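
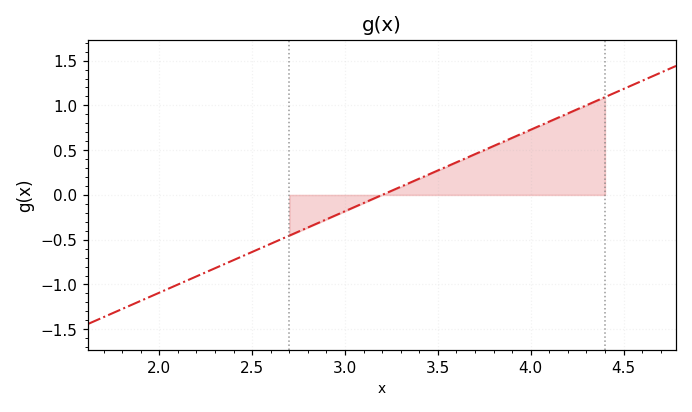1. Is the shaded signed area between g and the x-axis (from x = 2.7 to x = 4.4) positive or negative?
positive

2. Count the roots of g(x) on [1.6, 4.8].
1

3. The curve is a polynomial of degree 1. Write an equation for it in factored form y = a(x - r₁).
y = 0.91(x - 3.2)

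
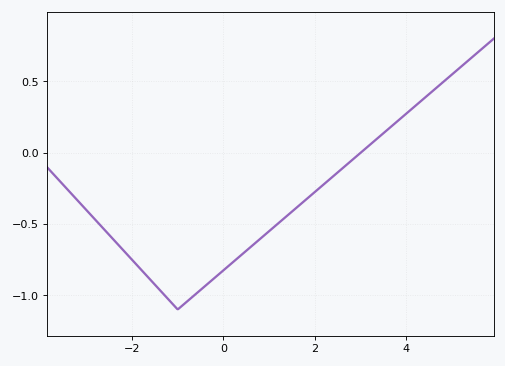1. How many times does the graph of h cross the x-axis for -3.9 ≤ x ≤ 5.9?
1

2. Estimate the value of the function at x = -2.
-0.75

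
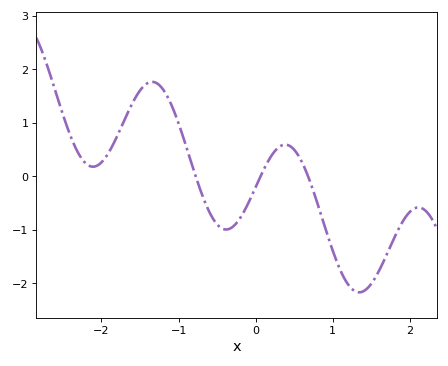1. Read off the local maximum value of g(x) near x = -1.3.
1.8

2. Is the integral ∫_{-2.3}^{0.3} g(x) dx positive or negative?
positive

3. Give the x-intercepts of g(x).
-0.8, 0.1, 0.7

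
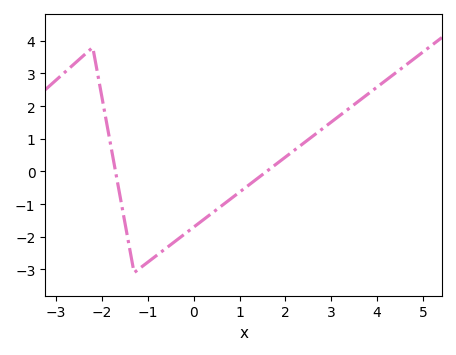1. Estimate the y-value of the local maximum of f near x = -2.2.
3.8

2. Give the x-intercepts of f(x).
-1.8, 1.6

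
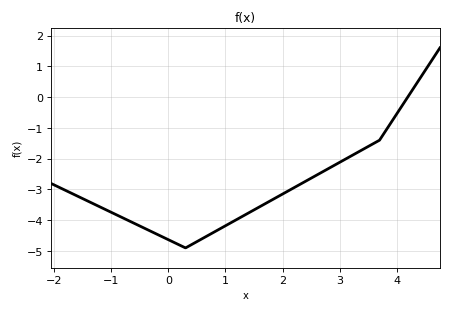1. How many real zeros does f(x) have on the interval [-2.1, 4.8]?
1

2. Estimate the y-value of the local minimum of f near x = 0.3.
-4.9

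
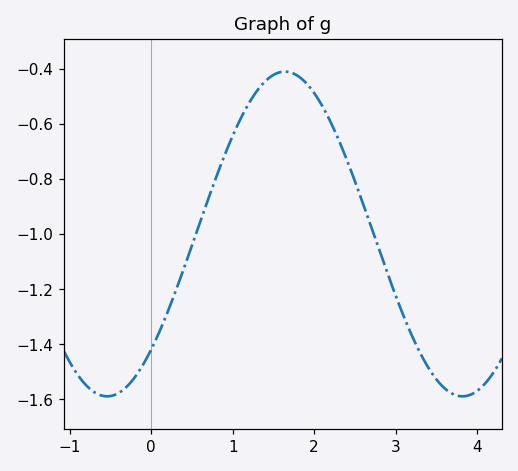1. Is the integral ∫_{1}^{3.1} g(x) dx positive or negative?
negative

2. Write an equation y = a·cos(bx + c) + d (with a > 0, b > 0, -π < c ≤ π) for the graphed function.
y = 0.59cos(1.44x - 2.36) - 1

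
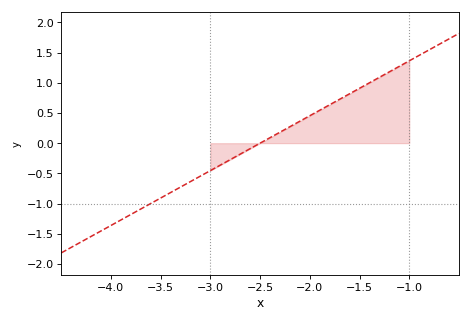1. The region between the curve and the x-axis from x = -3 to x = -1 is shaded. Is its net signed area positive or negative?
positive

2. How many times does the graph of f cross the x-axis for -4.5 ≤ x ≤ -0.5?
1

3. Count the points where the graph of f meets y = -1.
1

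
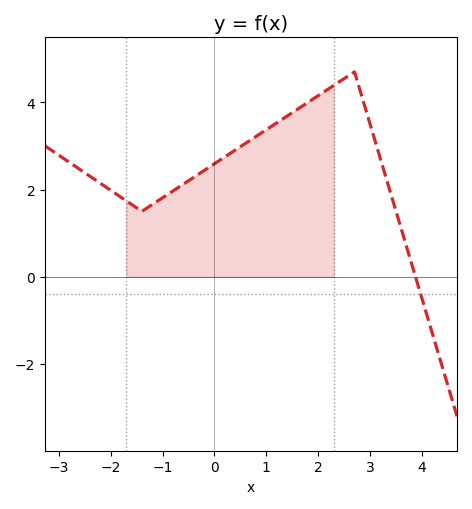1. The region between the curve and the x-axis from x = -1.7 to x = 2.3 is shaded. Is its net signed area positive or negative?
positive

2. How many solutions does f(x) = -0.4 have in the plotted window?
1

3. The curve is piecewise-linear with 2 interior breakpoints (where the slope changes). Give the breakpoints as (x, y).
(-1.4, 1.5); (2.7, 4.7)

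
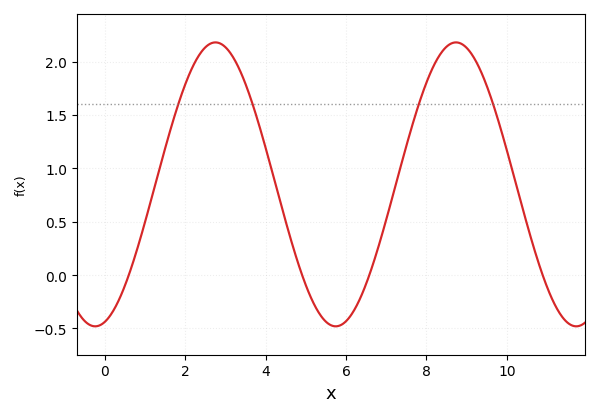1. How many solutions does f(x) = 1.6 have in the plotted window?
4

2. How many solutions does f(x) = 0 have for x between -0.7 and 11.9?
4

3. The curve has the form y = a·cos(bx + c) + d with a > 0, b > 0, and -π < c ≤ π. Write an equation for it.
y = 1.33cos(1.05x - 2.89) + 0.85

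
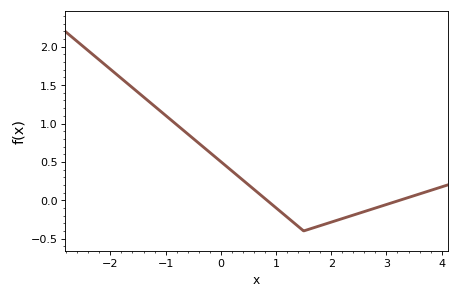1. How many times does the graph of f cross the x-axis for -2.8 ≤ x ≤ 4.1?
2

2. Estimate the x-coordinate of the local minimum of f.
1.5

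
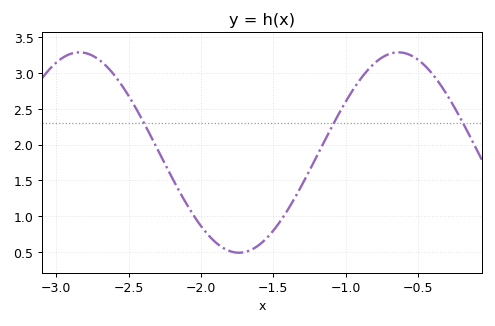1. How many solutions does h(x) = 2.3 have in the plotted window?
3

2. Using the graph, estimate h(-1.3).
1.45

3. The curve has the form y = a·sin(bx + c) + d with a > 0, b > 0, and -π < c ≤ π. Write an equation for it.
y = 1.4sin(2.85x - 2.9) + 1.89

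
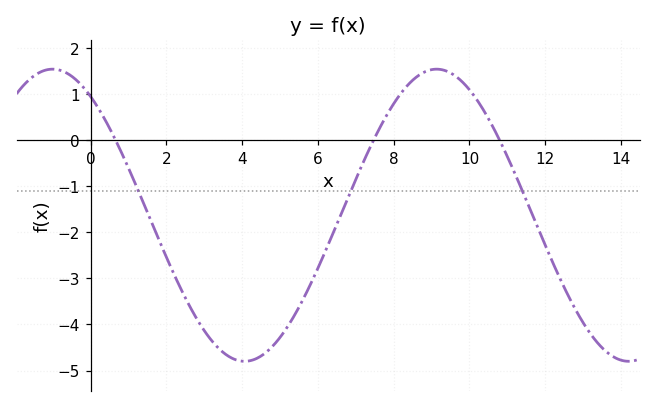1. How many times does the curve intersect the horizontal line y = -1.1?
3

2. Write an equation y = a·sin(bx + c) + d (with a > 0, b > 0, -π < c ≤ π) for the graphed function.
y = 3.17sin(0.62x + 2.2) - 1.63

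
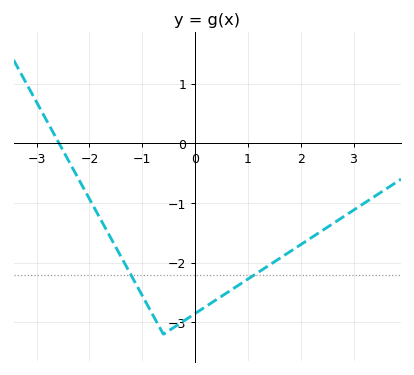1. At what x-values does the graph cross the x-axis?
-2.6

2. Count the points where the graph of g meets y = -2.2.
2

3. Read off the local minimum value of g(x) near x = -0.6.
-3.2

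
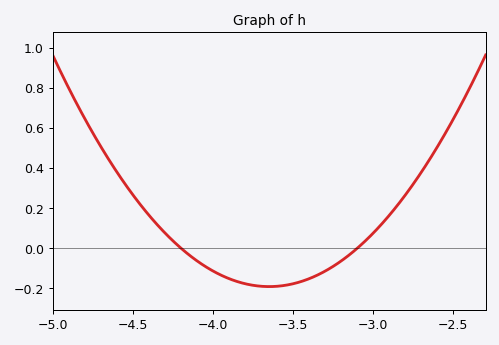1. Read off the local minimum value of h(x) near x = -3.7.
-0.2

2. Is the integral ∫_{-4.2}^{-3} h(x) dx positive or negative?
negative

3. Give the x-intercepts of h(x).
-4.2, -3.1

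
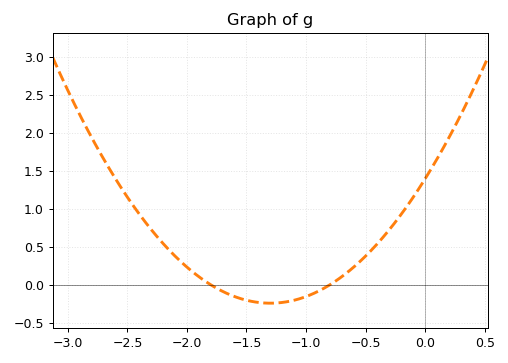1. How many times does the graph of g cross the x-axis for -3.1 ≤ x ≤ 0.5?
2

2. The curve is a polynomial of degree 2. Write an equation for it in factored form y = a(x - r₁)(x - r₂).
y = 0.97(x + 1.8)(x + 0.8)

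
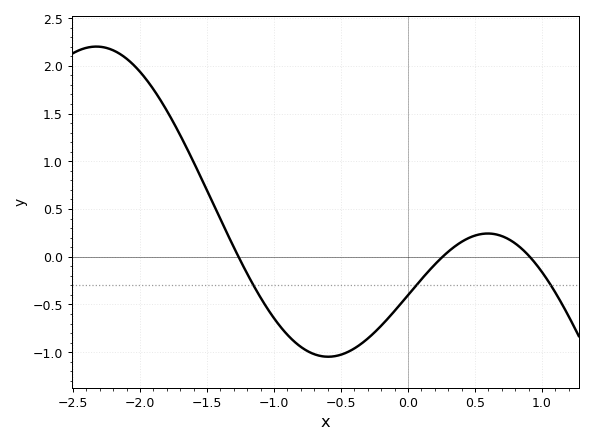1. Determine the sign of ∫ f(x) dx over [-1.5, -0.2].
negative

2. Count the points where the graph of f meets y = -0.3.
3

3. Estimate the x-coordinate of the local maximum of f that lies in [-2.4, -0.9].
-2.33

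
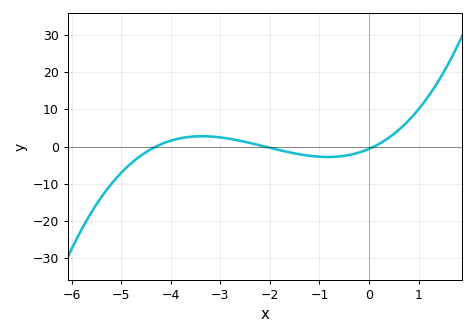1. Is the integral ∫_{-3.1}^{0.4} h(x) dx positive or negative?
negative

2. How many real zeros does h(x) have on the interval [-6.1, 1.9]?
3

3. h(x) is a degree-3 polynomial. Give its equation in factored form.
y = 0.68(x + 4.3)(x + 2.1)(x - 0.1)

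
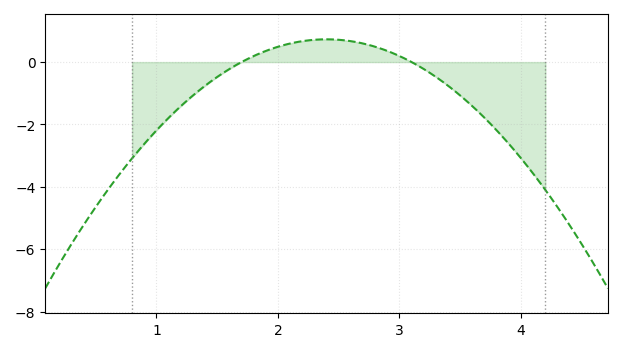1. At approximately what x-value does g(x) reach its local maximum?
2.4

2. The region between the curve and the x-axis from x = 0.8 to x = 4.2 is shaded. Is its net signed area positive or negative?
negative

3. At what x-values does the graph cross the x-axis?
1.7, 3.1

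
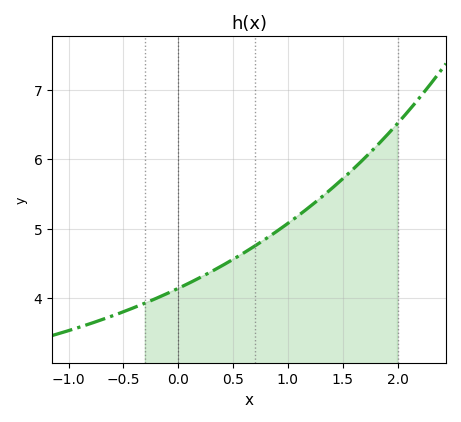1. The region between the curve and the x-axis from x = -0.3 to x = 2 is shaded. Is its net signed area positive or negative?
positive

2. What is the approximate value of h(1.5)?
5.72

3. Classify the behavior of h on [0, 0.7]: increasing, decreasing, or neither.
increasing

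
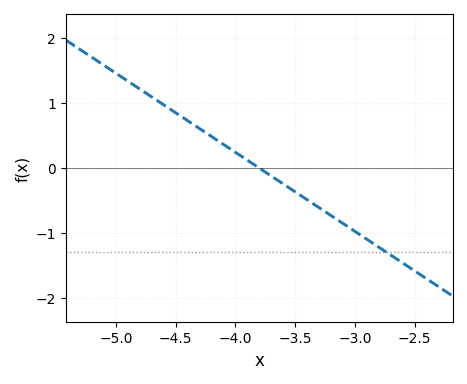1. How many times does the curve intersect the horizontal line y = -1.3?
1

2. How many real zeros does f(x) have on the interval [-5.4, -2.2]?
1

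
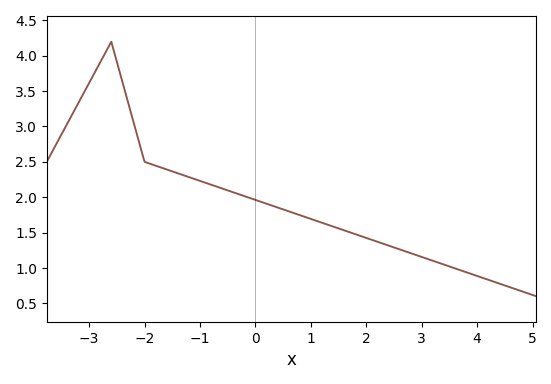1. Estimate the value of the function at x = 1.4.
1.59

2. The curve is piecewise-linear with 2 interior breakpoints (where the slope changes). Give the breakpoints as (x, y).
(-2.6, 4.2); (-2, 2.5)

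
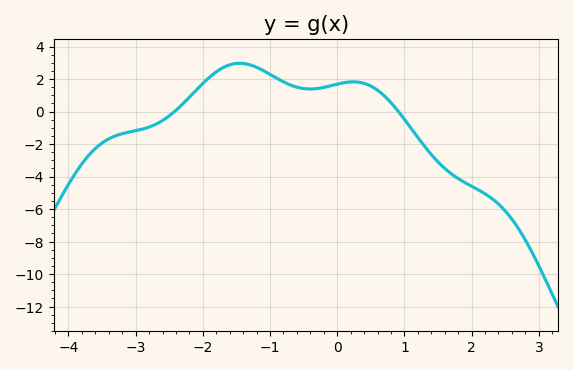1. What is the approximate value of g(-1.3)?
2.8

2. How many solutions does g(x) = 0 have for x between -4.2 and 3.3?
2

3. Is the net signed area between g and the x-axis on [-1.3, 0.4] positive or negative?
positive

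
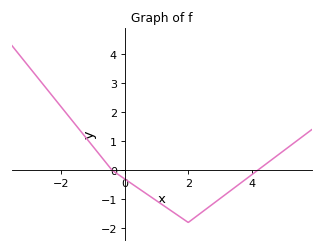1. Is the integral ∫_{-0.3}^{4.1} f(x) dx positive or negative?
negative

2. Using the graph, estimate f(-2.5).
2.86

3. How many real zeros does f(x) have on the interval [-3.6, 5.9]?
2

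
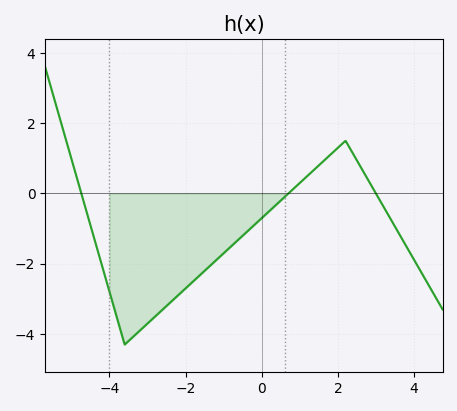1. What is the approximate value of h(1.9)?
1.2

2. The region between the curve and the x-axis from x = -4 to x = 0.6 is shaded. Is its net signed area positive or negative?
negative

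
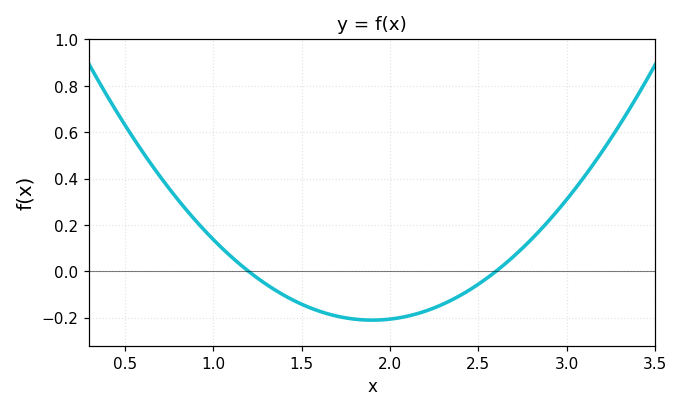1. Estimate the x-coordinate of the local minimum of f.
1.9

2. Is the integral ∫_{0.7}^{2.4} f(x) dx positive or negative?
negative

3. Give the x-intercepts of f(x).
1.2, 2.6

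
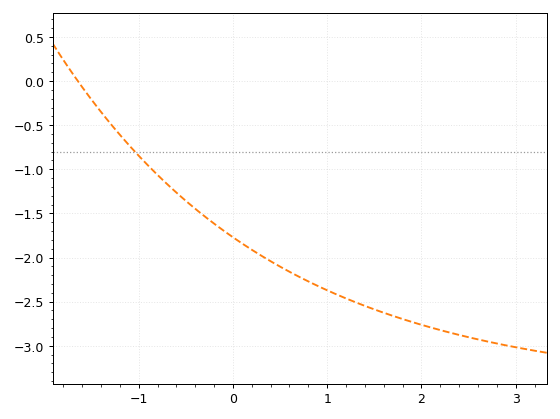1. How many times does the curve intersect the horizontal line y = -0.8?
1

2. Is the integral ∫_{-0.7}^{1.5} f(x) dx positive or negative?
negative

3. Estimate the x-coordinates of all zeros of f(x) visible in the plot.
-1.65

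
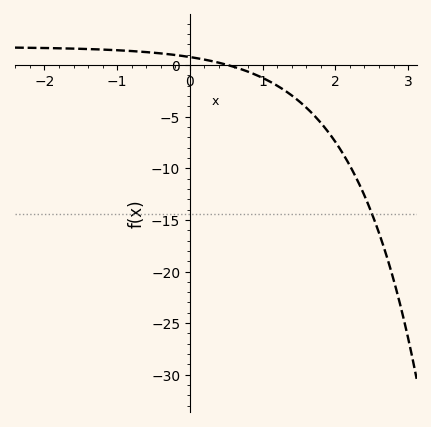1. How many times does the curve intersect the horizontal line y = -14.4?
1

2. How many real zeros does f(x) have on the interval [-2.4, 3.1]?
1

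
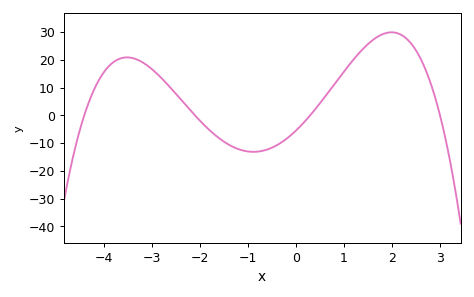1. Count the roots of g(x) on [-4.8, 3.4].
4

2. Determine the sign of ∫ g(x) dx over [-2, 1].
negative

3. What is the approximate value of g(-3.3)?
20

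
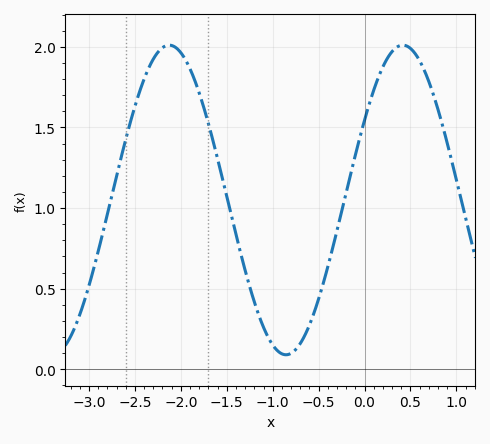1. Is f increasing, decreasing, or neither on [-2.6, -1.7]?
neither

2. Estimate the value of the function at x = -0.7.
0.16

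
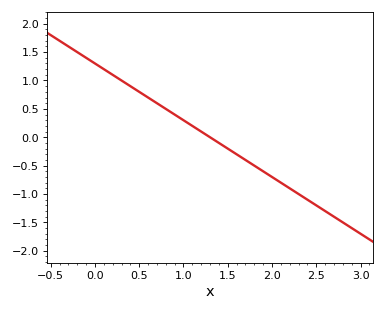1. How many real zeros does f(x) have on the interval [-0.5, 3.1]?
1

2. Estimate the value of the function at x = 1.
0.3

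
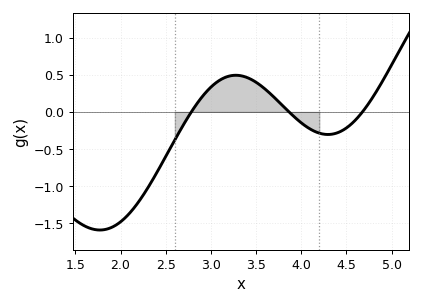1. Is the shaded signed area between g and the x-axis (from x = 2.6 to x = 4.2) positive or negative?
positive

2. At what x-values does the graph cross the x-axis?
2.8, 3.85, 4.7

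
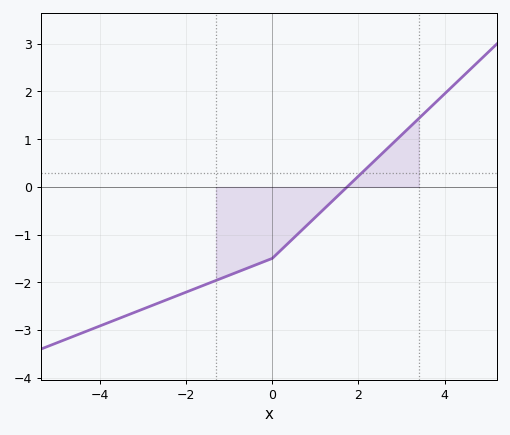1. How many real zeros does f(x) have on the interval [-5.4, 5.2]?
1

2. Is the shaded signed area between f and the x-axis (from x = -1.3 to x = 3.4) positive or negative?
negative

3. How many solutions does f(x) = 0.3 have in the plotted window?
1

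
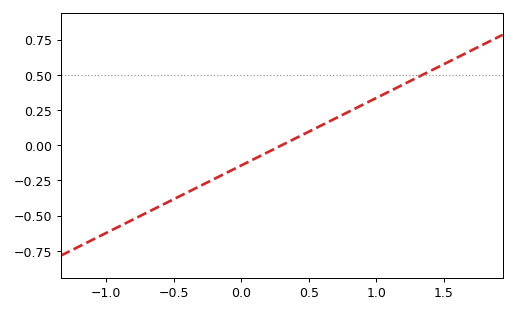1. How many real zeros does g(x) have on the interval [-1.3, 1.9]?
1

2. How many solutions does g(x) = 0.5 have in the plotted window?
1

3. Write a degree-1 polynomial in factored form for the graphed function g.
y = 0.48(x - 0.3)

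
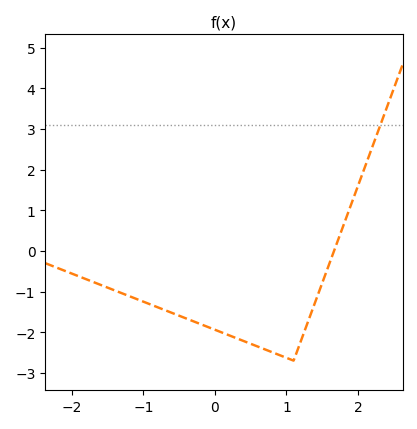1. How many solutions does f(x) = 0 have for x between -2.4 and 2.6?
1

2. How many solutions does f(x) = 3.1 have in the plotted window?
1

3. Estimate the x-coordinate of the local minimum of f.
1.1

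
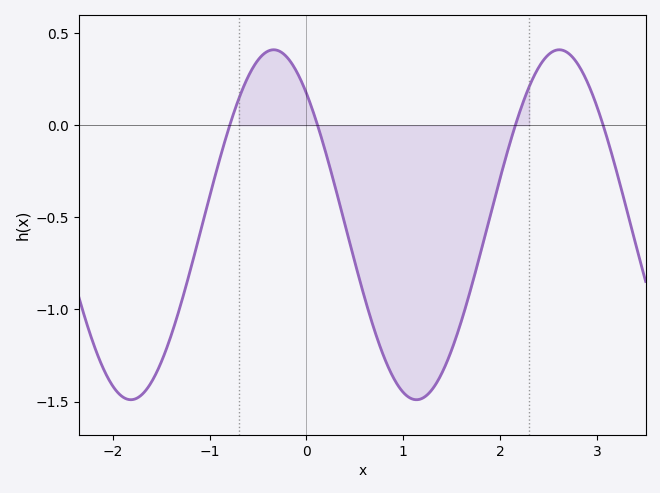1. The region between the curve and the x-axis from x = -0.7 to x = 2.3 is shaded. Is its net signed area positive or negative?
negative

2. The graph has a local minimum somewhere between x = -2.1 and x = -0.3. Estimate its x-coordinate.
-1.81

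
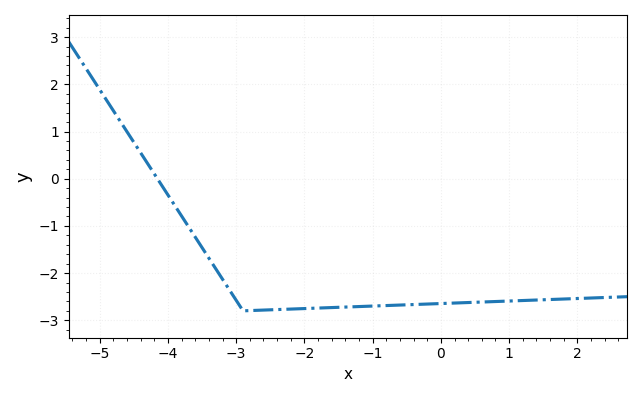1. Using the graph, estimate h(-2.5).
-2.8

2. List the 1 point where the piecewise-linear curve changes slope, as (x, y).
(-2.9, -2.8)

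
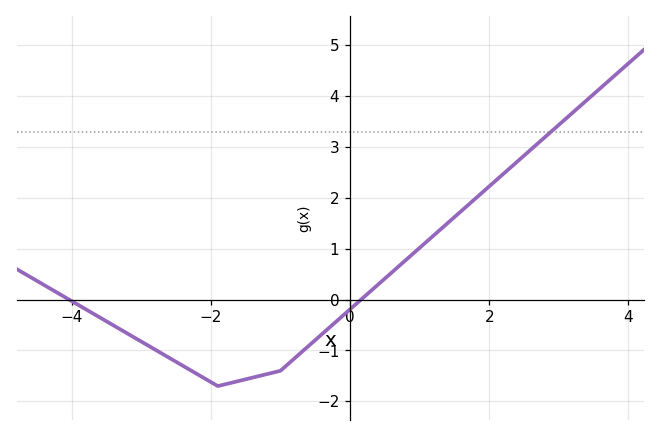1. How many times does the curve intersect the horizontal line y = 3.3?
1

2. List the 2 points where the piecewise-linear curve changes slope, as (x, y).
(-1.9, -1.7); (-1, -1.4)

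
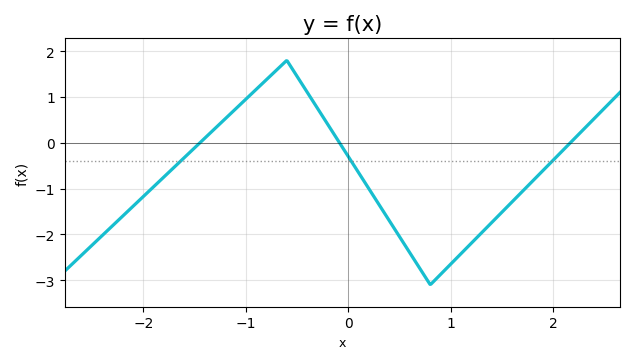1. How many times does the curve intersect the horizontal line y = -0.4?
3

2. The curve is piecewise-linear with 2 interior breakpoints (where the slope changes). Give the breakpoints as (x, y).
(-0.6, 1.8); (0.8, -3.1)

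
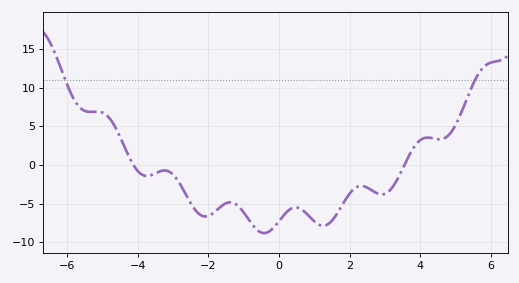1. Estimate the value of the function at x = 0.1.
-6.67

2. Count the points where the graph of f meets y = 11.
2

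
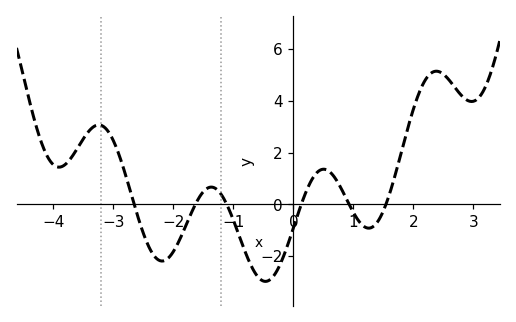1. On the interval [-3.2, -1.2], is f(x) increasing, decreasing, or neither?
neither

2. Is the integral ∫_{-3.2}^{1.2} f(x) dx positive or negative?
negative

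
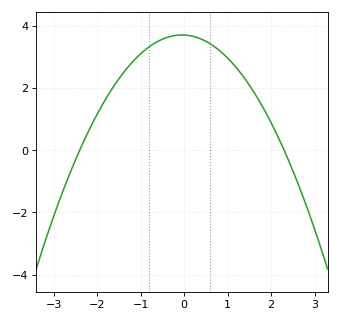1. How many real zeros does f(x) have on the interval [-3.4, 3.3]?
2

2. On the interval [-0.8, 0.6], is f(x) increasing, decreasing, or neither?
neither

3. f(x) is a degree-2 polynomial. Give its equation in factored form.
y = -0.67(x + 2.4)(x - 2.3)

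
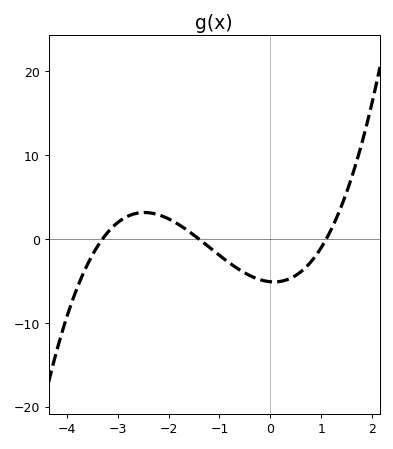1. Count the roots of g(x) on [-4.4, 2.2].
3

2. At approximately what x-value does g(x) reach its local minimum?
0.072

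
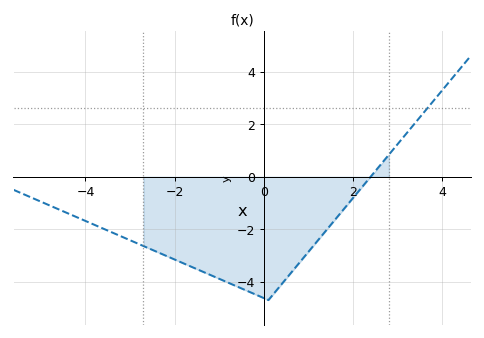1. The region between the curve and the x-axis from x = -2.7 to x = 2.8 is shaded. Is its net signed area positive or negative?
negative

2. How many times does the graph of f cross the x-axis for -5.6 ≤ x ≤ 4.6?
1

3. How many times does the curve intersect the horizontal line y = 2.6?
1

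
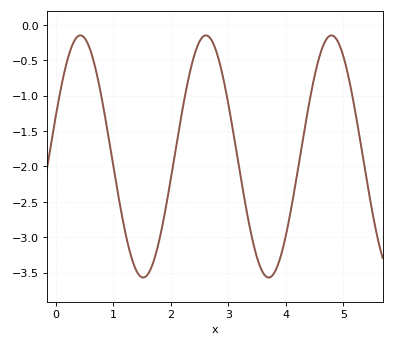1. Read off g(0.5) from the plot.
-0.2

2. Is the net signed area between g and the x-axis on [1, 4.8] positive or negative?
negative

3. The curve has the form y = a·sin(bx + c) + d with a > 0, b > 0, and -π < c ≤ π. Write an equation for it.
y = 1.71sin(2.9x + 0.33) - 1.86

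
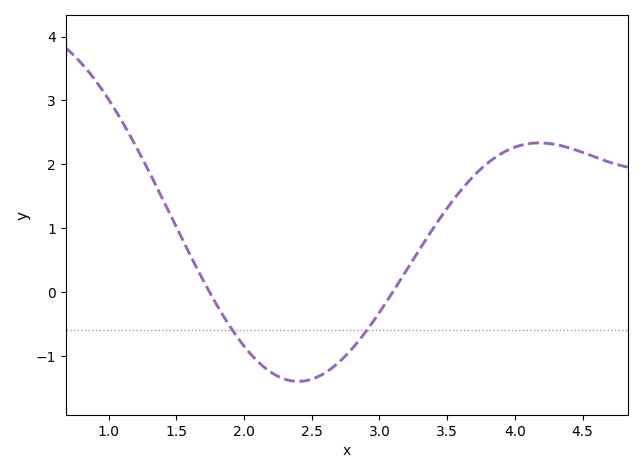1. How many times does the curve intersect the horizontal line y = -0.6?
2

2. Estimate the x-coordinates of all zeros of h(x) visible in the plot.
1.7, 3.1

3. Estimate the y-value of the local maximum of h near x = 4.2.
2.3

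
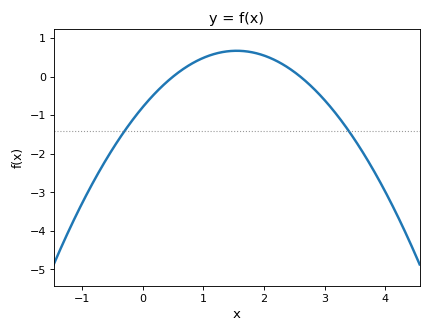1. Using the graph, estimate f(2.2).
0.415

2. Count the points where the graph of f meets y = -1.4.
2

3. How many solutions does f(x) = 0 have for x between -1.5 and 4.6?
2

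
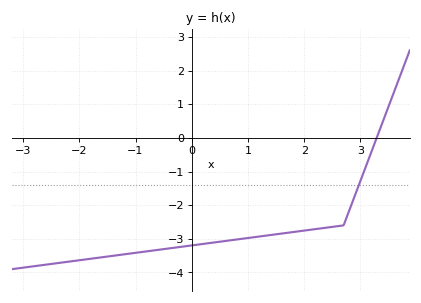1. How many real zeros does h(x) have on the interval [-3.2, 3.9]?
1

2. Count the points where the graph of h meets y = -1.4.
1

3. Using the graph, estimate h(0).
-3.2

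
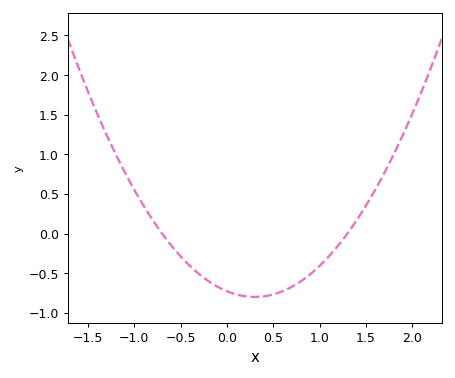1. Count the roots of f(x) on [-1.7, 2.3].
2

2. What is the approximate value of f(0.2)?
-0.8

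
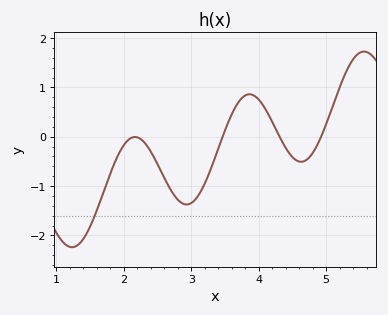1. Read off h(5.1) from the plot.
0.6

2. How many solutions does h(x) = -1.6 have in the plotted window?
1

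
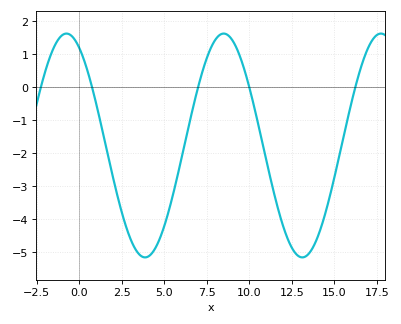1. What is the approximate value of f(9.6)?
0.707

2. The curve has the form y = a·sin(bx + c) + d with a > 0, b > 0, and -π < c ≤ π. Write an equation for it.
y = 3.39sin(0.68x + 2.08) - 1.76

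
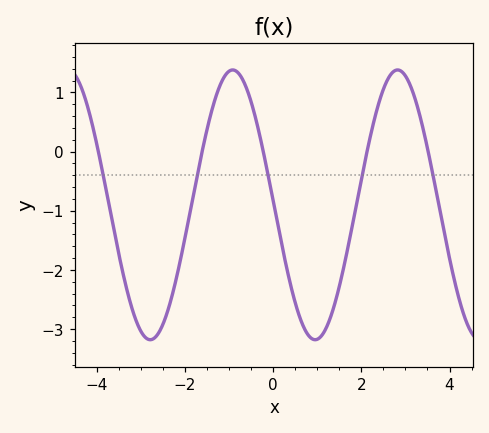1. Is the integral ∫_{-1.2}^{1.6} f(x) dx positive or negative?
negative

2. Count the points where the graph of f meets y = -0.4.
5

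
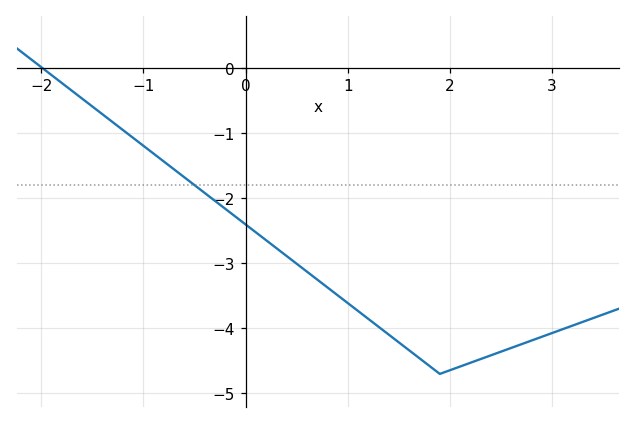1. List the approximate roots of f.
-1.99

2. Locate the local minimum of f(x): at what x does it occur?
1.9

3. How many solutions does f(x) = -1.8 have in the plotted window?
1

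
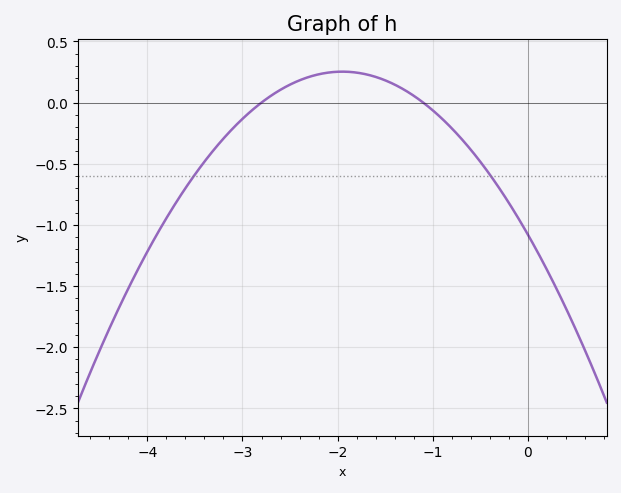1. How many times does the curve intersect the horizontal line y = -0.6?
2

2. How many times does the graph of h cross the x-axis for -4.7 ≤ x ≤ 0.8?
2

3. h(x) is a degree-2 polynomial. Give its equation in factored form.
y = -0.35(x + 2.8)(x + 1.1)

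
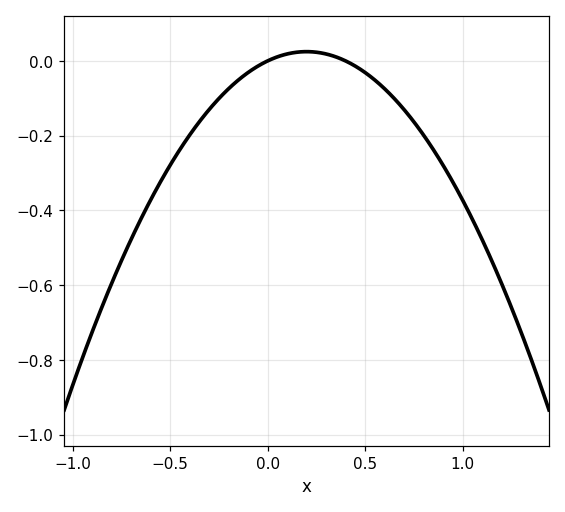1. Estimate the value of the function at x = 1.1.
-0.48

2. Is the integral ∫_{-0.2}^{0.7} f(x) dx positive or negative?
negative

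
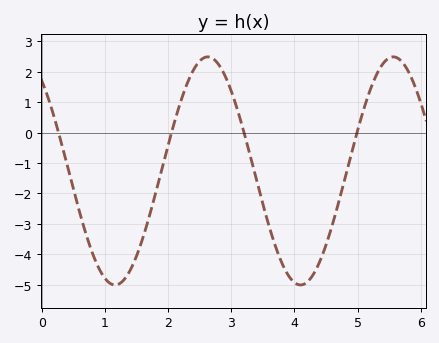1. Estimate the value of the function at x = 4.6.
-3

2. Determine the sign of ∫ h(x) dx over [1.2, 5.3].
negative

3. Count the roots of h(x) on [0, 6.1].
4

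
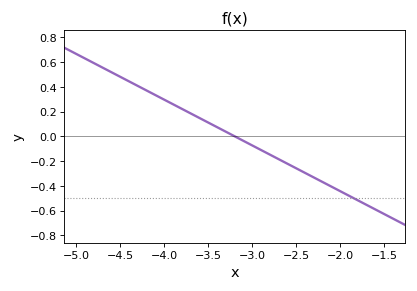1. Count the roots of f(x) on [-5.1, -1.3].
1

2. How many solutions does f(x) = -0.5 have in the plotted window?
1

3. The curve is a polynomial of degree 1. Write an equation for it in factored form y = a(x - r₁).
y = -0.37(x + 3.2)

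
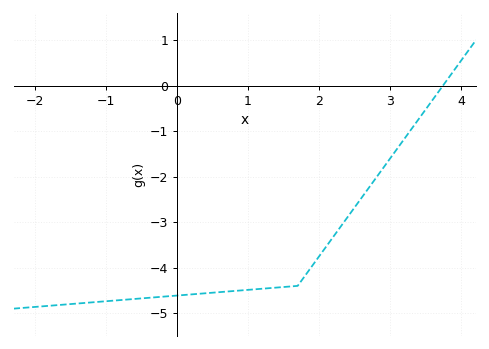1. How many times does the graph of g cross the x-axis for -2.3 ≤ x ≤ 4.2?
1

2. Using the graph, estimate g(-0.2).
-4.64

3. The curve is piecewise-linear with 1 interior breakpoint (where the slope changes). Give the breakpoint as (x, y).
(1.7, -4.4)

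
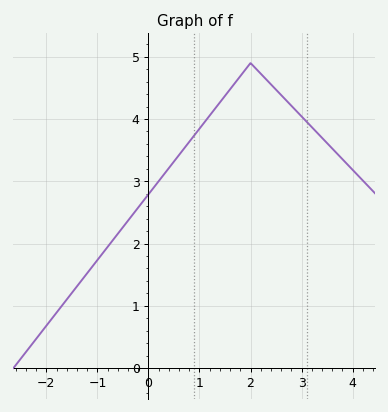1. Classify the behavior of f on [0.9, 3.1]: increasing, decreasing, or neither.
neither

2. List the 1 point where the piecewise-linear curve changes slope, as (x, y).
(2, 4.9)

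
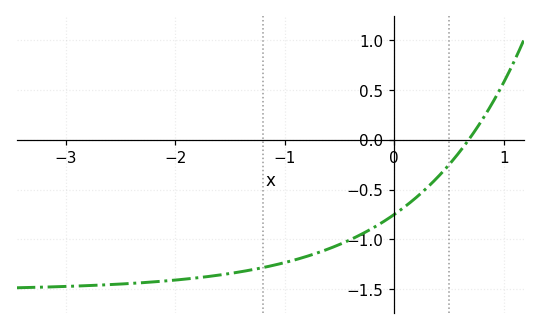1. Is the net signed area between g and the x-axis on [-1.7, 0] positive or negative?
negative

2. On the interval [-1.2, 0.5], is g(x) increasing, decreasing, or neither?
increasing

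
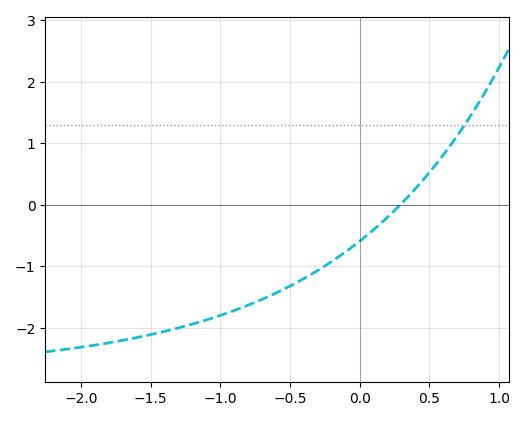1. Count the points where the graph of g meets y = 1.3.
1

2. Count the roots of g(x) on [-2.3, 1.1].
1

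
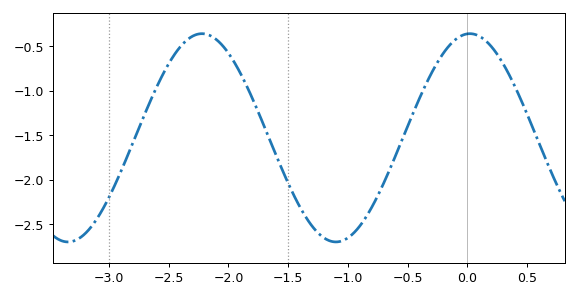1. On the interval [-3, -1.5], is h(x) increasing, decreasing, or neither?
neither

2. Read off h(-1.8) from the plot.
-1.1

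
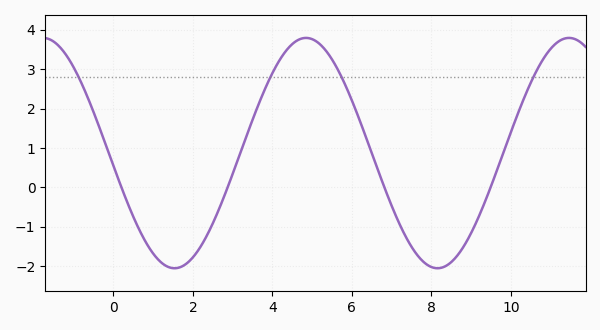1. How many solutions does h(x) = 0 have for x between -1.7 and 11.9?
4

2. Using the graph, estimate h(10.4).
2.4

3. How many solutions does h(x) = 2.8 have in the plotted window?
4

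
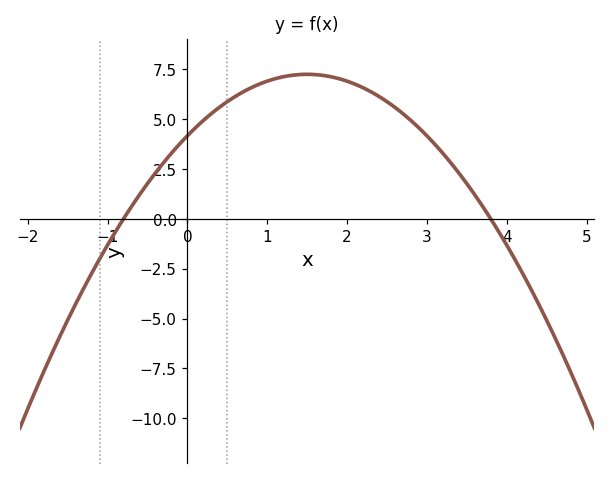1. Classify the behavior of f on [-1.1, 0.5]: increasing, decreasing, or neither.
increasing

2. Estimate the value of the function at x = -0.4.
2.3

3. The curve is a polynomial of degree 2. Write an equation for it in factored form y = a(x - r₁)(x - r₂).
y = -1.37(x + 0.8)(x - 3.8)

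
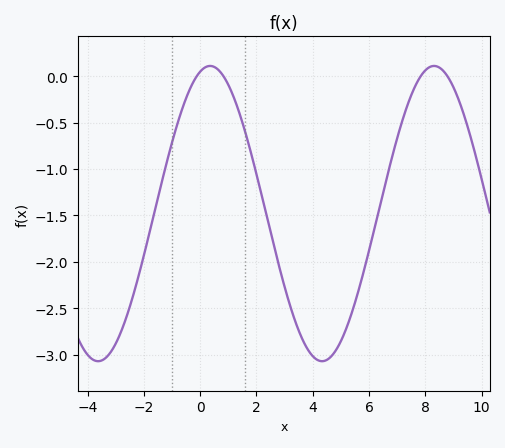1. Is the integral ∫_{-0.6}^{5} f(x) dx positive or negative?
negative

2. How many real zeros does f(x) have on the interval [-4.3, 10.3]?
4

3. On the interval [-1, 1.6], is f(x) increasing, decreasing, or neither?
neither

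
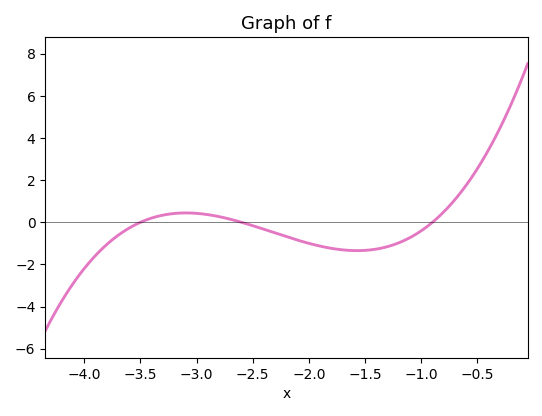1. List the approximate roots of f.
-3.5, -2.6, -0.9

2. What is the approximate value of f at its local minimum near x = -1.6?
-1.35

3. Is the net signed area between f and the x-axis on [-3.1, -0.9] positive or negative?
negative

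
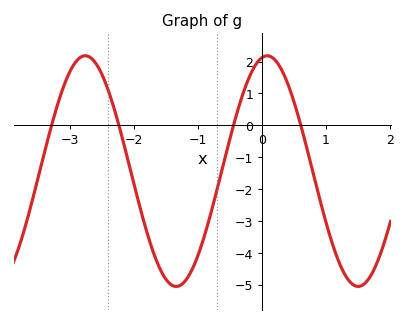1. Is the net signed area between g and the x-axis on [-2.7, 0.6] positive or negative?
negative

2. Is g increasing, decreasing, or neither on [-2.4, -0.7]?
neither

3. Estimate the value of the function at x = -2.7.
2.15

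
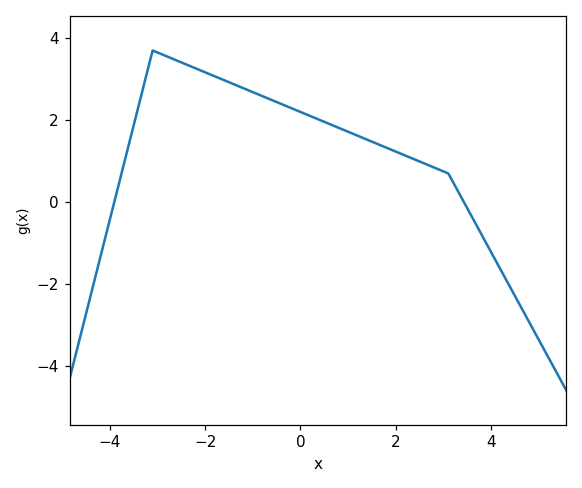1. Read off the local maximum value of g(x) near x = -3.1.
3.7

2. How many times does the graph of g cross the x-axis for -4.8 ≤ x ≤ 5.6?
2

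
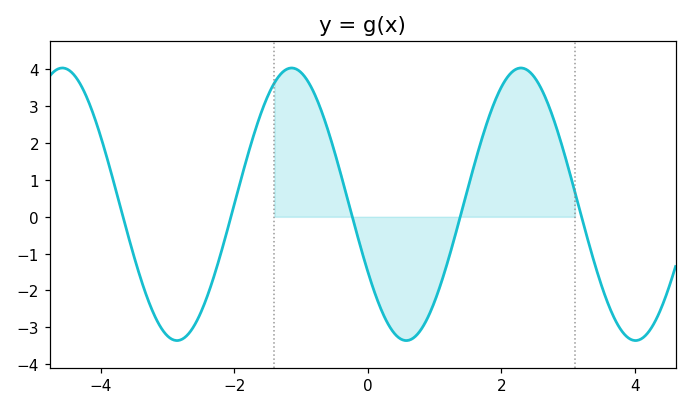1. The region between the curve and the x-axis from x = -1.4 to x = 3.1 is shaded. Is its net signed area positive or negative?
positive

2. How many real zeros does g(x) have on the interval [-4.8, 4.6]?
5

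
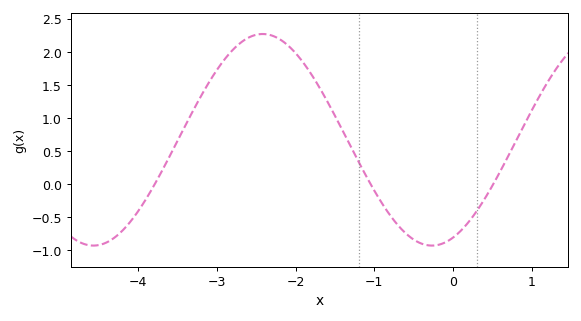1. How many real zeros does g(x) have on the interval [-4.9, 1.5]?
3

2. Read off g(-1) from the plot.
-0.099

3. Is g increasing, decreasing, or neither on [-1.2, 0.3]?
neither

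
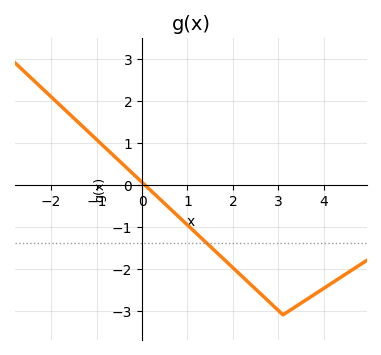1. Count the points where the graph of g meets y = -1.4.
1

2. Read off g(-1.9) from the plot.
1.99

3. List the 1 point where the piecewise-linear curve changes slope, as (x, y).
(3.1, -3.1)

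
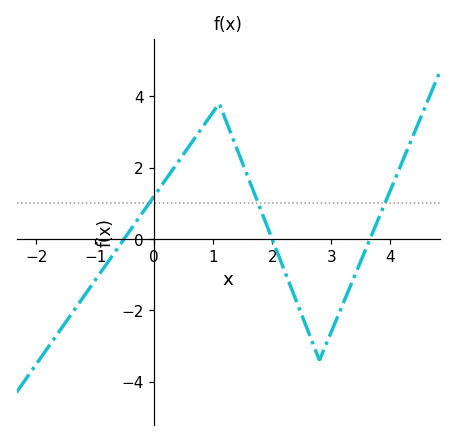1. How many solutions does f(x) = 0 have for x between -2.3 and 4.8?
3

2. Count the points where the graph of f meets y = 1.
3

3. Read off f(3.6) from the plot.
-0.2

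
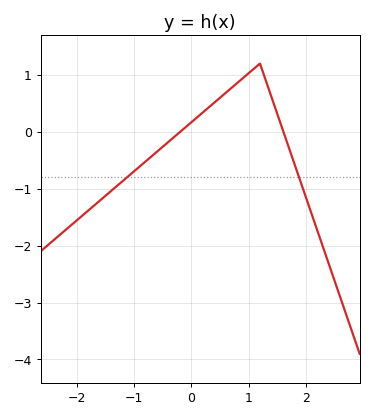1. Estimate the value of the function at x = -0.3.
-0.1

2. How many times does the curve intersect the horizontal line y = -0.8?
2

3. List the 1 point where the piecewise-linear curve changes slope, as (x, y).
(1.2, 1.2)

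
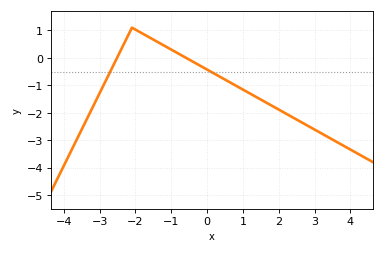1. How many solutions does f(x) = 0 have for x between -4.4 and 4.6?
2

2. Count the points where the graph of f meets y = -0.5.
2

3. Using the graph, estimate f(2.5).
-2.3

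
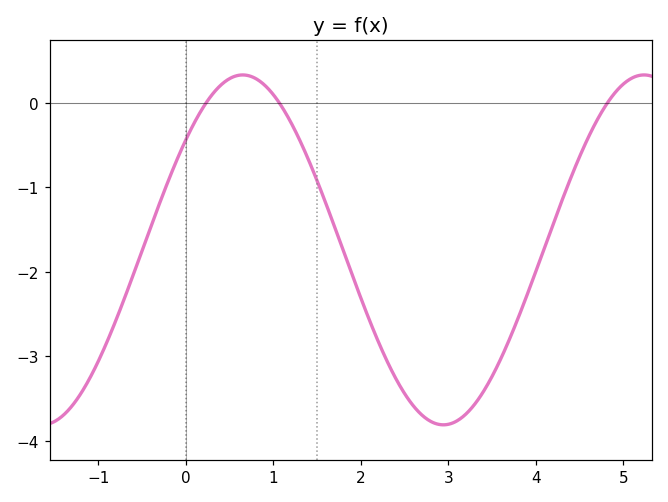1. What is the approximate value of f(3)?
-3.8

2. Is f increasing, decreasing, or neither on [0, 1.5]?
neither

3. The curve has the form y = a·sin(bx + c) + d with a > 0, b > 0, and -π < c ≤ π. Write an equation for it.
y = 2.07sin(1.4x + 0.68) - 1.74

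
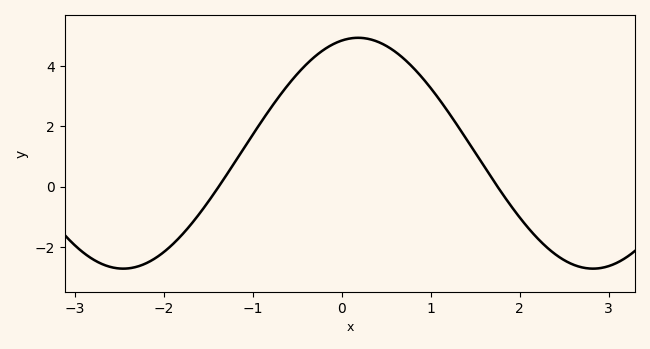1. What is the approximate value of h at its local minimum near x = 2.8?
-2.72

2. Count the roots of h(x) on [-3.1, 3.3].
2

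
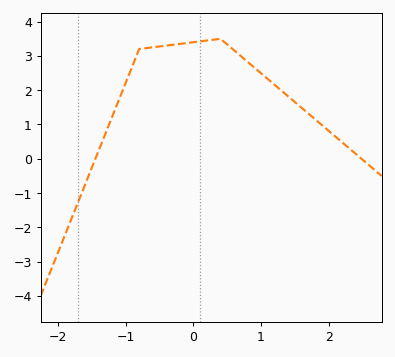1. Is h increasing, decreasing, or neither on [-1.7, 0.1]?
increasing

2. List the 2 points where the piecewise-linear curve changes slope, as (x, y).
(-0.8, 3.2); (0.4, 3.5)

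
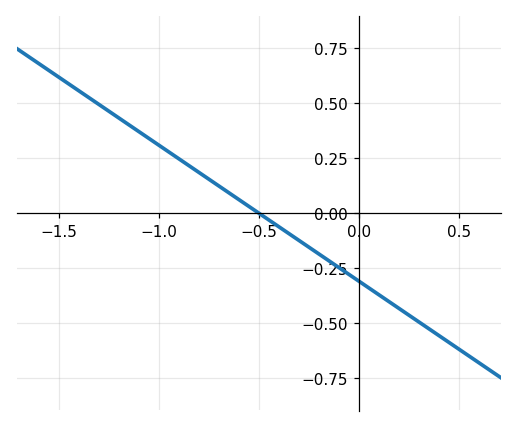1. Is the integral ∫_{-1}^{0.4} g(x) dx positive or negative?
negative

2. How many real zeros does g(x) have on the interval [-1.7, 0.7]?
1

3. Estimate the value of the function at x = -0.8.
0.18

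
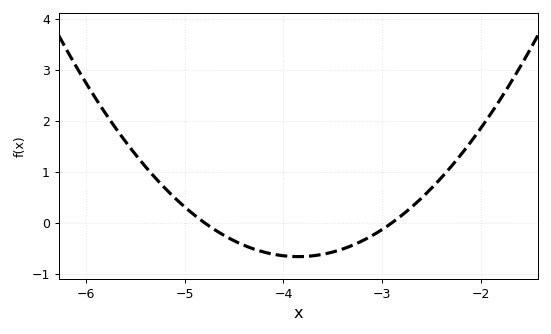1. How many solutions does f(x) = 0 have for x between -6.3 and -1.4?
2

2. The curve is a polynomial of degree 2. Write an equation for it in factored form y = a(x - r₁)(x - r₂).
y = 0.74(x + 4.8)(x + 2.9)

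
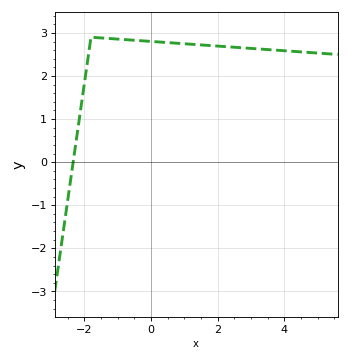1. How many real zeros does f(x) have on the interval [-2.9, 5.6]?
1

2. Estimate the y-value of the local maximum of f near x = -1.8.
2.9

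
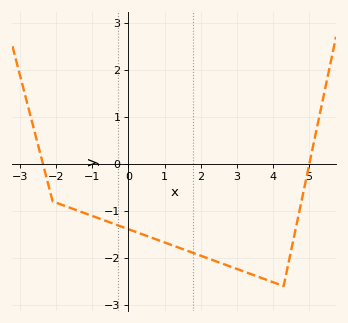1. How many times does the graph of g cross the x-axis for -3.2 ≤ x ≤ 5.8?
2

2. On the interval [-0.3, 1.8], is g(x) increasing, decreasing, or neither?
decreasing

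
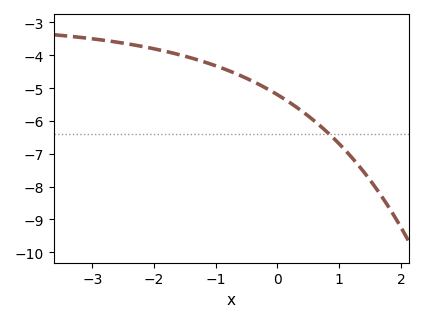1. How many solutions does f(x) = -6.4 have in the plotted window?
1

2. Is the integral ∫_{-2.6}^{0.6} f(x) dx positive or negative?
negative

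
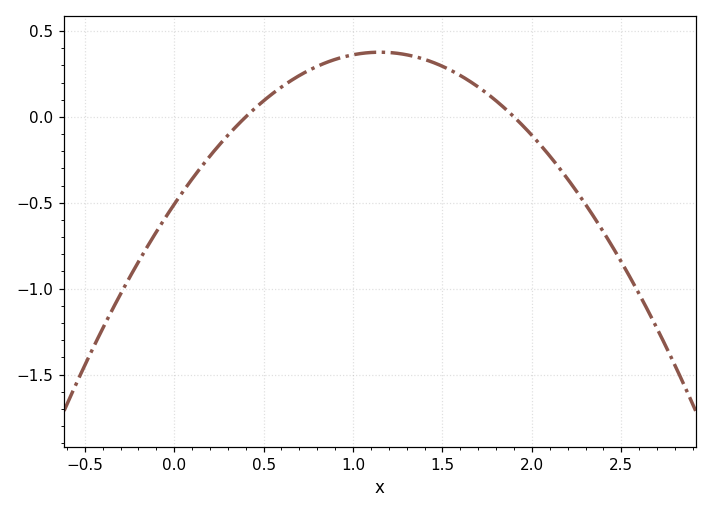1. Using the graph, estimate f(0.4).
0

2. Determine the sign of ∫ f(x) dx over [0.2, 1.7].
positive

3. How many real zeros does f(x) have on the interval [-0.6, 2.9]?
2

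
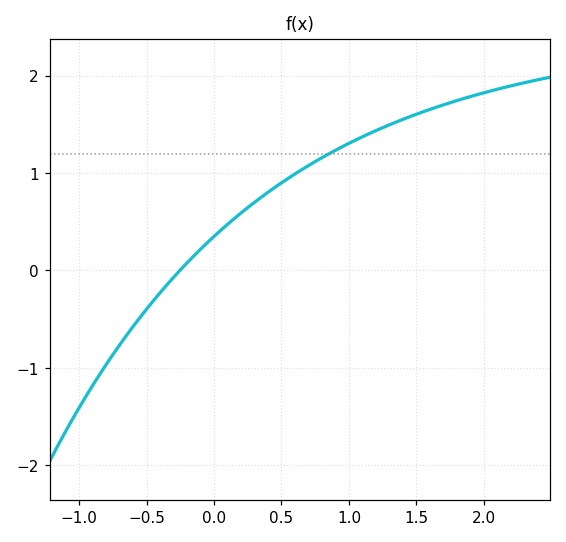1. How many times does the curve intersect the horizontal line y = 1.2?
1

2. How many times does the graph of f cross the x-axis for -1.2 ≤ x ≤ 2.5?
1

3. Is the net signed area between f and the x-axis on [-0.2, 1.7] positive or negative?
positive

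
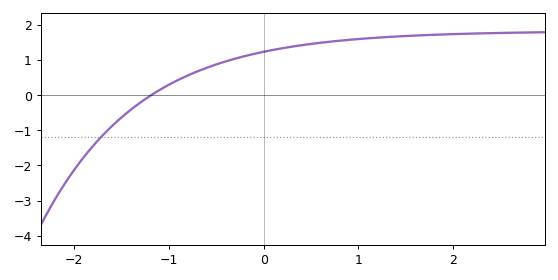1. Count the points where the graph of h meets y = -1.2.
1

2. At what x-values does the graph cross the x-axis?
-1.19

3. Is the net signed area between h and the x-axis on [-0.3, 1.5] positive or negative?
positive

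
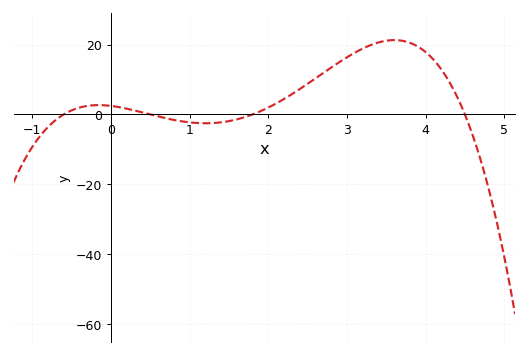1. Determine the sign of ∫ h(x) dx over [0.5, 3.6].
positive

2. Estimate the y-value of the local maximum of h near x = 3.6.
21.3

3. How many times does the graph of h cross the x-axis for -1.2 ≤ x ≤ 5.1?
4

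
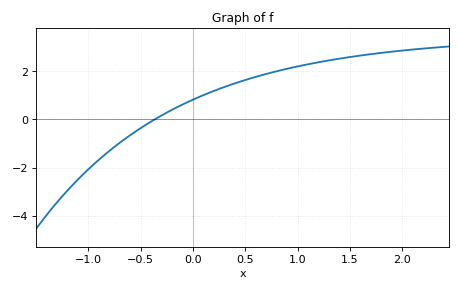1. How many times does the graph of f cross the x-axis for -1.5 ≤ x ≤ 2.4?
1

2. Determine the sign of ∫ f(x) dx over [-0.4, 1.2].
positive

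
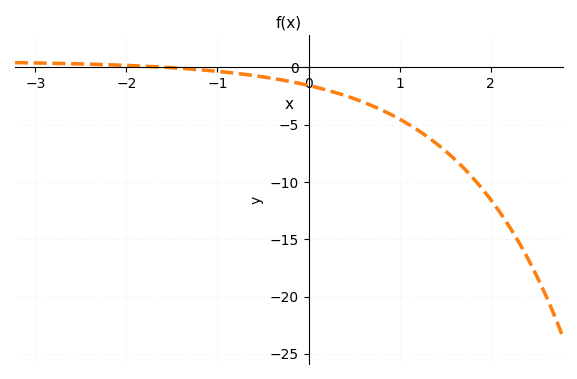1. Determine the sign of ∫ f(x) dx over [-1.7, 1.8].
negative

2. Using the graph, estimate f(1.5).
-7.5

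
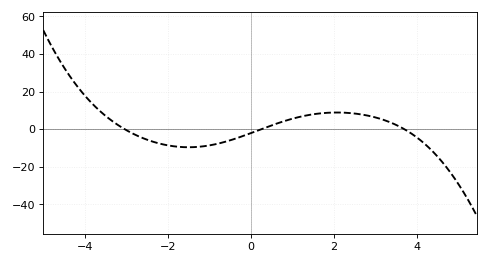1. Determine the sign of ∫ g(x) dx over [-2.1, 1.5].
negative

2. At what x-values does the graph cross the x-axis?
-3.04, 0.252, 3.69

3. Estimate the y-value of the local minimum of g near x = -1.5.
-9.64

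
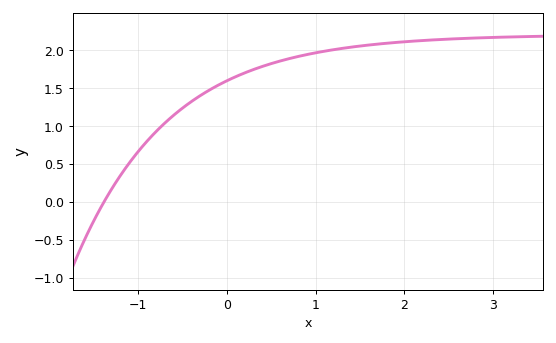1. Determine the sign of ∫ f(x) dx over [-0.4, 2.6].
positive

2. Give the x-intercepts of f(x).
-1.4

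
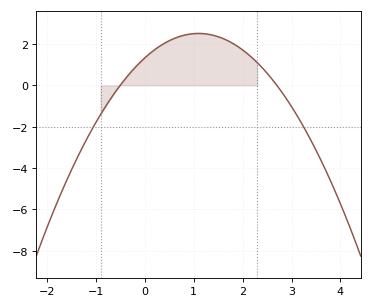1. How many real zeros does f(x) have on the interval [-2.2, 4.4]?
2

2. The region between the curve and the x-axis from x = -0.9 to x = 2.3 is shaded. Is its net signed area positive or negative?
positive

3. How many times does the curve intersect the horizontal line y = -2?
2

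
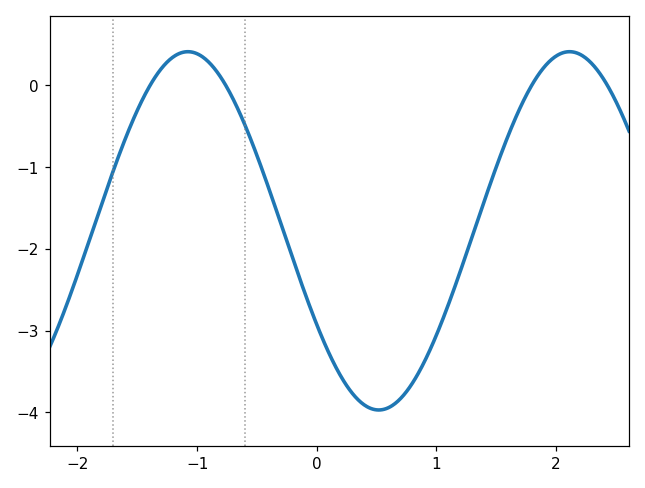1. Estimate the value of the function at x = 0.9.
-3.4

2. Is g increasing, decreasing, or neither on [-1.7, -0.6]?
neither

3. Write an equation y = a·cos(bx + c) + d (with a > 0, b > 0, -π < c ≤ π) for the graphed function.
y = 2.19cos(2x + 2.1) - 1.78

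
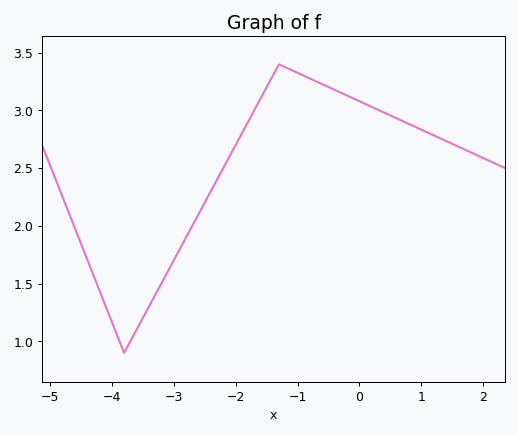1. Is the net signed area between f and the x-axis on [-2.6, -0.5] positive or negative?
positive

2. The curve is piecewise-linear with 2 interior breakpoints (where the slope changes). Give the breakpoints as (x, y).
(-3.8, 0.9); (-1.3, 3.4)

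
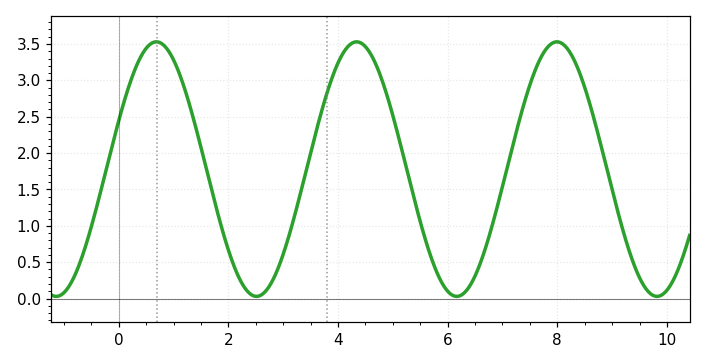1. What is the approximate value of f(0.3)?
3.16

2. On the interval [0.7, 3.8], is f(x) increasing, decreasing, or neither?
neither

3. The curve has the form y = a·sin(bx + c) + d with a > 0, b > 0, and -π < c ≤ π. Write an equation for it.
y = 1.75sin(1.72x + 0.39) + 1.78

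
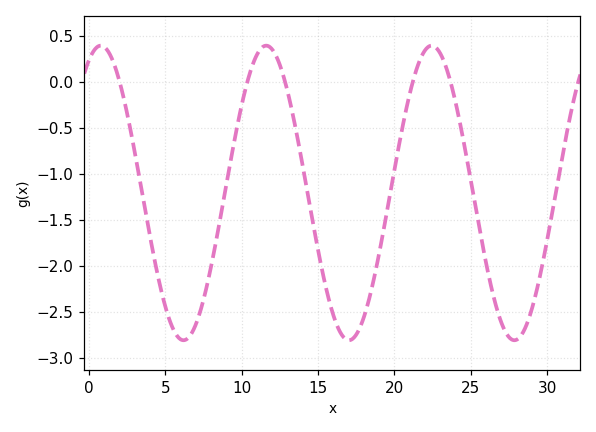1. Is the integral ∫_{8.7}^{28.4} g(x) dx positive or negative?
negative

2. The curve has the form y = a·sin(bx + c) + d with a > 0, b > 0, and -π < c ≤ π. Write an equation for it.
y = 1.6sin(0.58x + 1.1) - 1.21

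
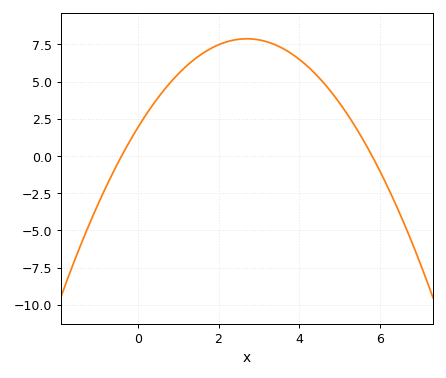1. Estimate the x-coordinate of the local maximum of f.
2.7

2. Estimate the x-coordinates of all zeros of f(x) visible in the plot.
-0.4, 5.8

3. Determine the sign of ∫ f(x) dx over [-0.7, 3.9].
positive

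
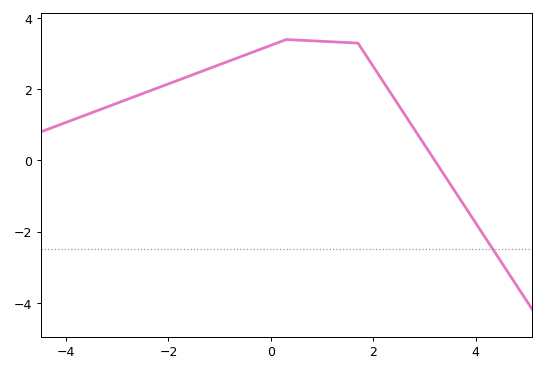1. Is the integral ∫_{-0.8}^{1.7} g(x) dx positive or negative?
positive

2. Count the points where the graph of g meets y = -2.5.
1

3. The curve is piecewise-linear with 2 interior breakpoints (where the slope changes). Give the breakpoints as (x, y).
(0.3, 3.4); (1.7, 3.3)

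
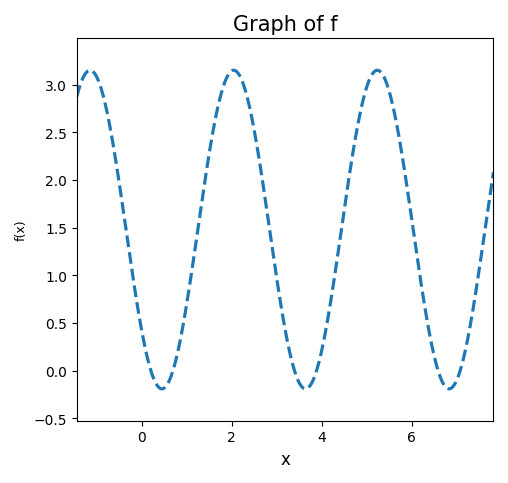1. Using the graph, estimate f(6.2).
0.944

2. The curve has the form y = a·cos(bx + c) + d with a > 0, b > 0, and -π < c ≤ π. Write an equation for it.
y = 1.67cos(1.97x + 2.25) + 1.48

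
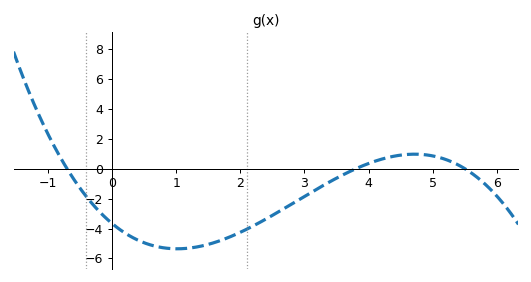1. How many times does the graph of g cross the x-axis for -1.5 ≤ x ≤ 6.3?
3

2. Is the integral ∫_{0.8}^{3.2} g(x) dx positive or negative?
negative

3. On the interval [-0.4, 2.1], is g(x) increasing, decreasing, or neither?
neither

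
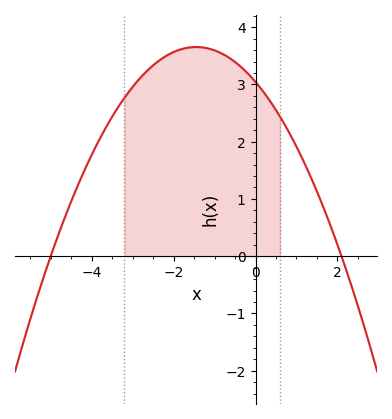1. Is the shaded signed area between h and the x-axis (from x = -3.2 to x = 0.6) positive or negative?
positive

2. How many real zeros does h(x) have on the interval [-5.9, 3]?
2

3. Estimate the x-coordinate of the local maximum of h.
-1.4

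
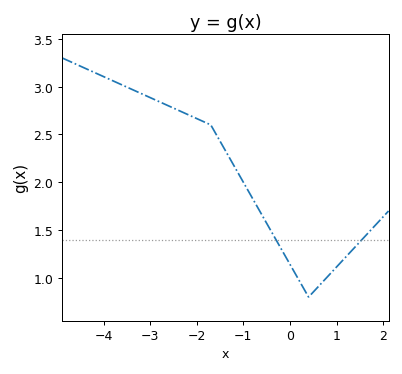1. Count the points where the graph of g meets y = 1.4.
2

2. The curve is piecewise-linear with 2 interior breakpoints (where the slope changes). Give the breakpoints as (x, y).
(-1.7, 2.6); (0.4, 0.8)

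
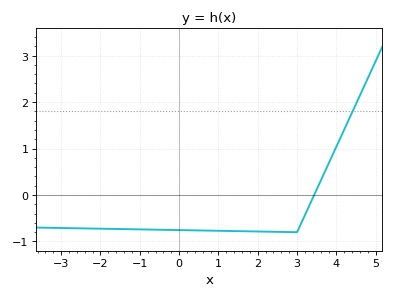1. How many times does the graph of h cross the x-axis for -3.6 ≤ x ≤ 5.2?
1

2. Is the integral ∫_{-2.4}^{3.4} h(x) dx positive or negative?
negative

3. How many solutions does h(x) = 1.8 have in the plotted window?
1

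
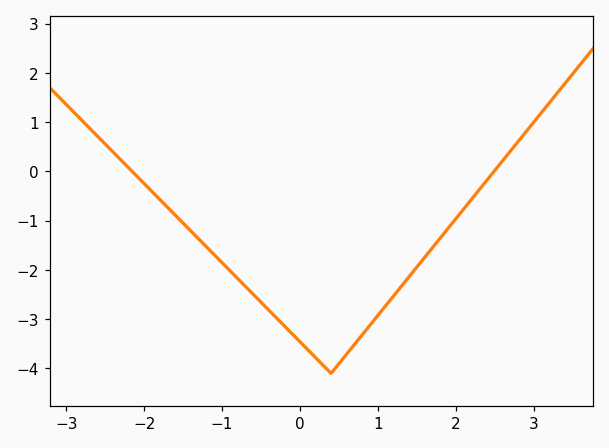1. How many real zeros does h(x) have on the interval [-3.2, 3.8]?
2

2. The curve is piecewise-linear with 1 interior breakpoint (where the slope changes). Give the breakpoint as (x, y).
(0.4, -4.1)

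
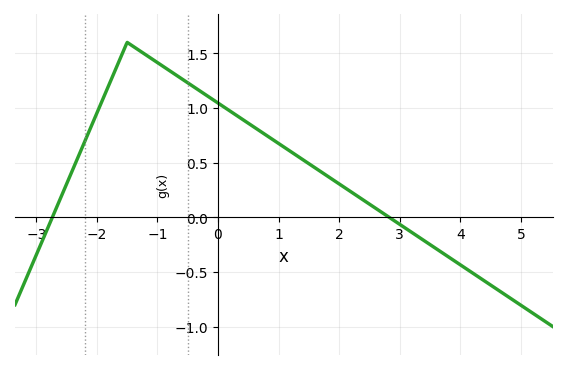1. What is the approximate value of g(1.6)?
0.45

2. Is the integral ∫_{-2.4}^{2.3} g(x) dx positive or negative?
positive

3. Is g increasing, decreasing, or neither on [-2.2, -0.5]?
neither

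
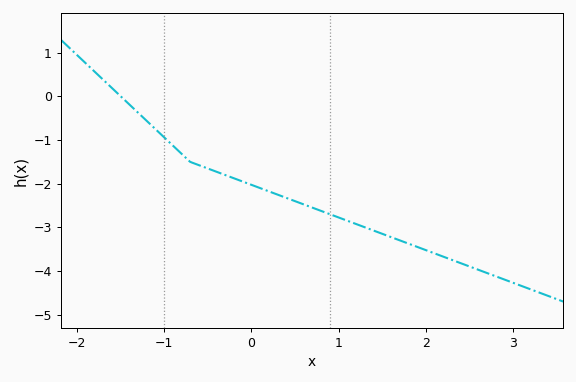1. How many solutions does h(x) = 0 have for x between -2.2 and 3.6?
1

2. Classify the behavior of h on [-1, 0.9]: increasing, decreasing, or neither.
decreasing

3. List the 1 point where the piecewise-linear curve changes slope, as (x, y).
(-0.7, -1.5)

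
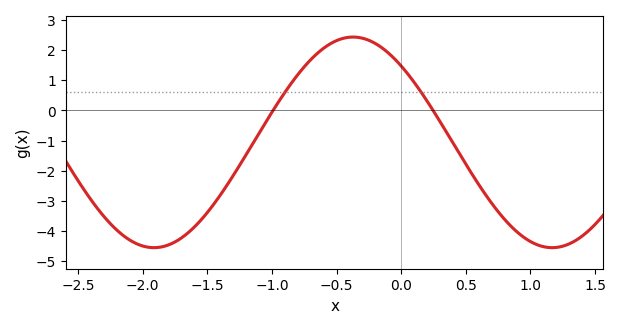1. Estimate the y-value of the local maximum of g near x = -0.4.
2.4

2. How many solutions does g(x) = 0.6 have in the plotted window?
2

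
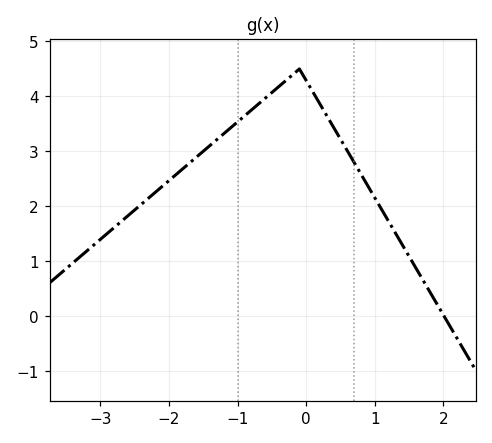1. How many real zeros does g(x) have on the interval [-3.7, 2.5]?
1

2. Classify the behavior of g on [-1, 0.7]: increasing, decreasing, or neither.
neither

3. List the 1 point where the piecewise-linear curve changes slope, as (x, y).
(-0.1, 4.5)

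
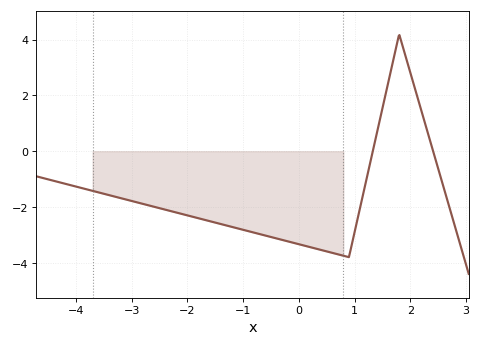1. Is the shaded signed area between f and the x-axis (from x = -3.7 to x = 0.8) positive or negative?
negative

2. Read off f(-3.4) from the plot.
-1.6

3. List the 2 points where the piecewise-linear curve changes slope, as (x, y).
(0.9, -3.8); (1.8, 4.2)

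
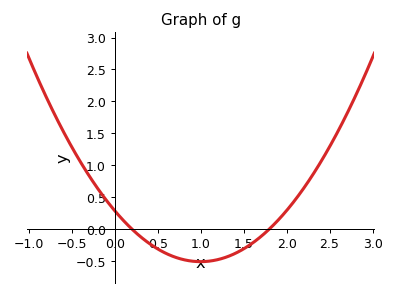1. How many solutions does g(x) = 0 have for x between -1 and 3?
2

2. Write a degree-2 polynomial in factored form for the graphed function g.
y = 0.8(x - 0.2)(x - 1.8)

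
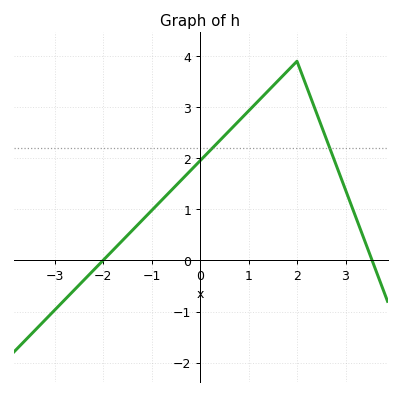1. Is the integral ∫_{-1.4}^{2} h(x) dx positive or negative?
positive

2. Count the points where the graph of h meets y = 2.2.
2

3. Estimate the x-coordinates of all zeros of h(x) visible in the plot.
-2, 3.55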